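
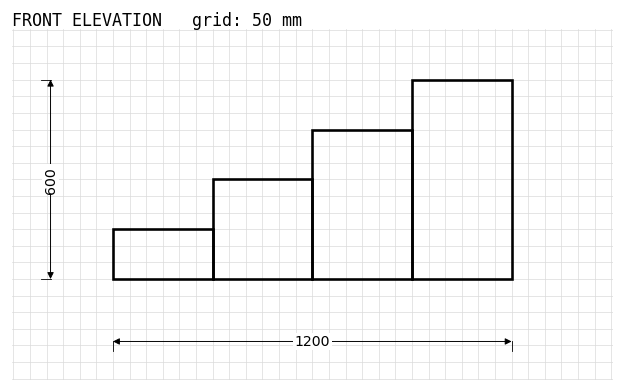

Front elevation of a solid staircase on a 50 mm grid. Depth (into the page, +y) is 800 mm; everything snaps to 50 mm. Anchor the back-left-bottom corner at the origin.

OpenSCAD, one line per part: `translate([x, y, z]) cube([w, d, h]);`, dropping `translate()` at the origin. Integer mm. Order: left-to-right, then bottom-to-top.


cube([300, 800, 150]);
translate([300, 0, 0]) cube([300, 800, 300]);
translate([600, 0, 0]) cube([300, 800, 450]);
translate([900, 0, 0]) cube([300, 800, 600]);


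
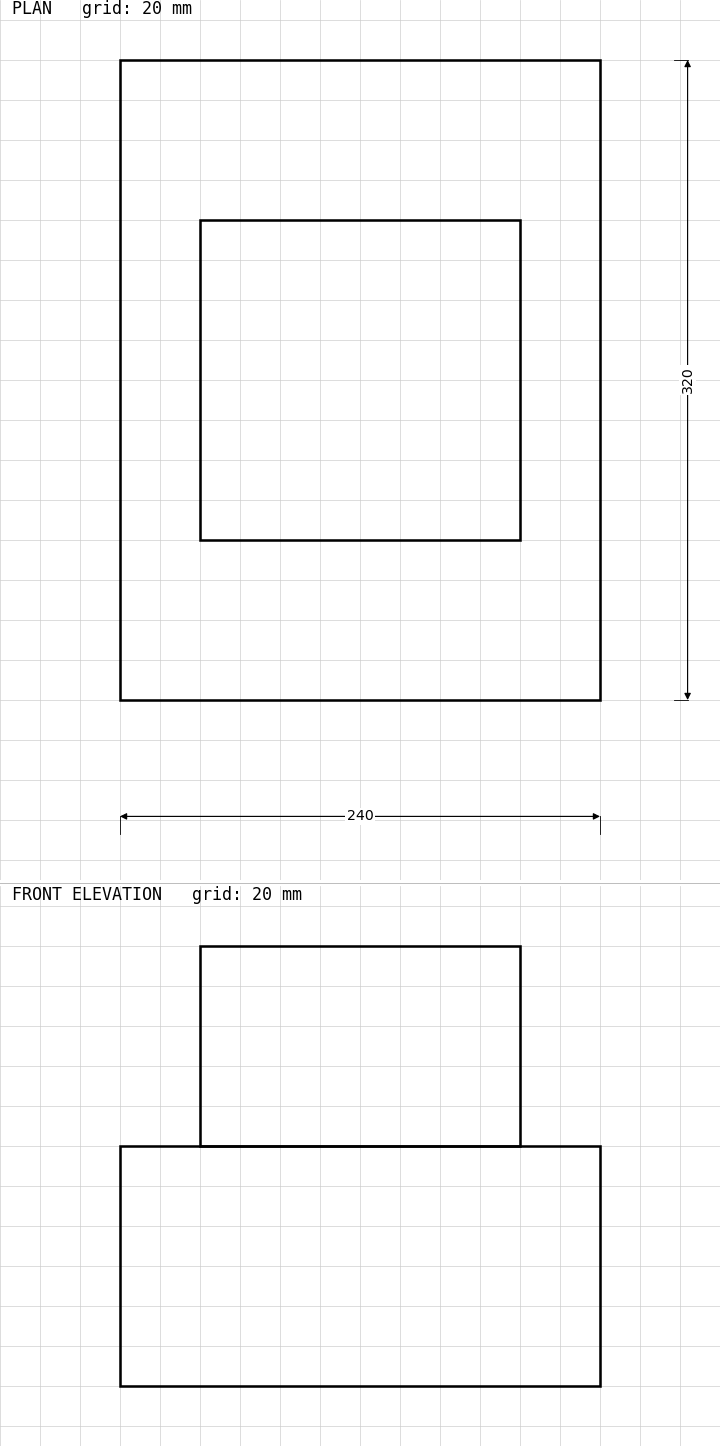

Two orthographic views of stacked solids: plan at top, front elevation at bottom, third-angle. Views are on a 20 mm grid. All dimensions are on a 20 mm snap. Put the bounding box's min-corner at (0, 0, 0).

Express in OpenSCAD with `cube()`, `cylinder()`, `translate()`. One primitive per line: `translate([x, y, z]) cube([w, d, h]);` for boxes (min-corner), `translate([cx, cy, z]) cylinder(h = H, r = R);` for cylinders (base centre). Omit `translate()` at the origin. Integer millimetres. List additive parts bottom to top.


cube([240, 320, 120]);
translate([40, 80, 120]) cube([160, 160, 100]);


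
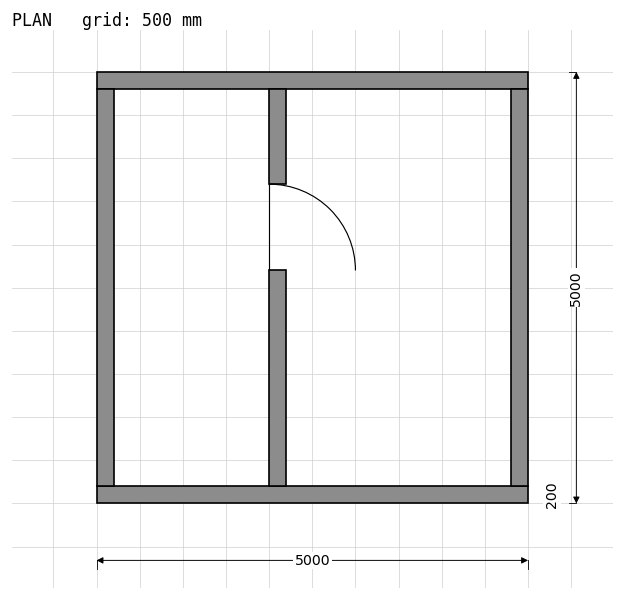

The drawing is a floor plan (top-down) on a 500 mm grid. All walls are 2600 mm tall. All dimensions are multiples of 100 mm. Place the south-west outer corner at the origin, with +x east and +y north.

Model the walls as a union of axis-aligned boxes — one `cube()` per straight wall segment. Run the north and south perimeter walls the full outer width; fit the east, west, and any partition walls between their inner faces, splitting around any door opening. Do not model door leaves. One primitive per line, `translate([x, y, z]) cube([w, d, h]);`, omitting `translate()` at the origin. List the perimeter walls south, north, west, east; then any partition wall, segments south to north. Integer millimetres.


cube([5000, 200, 2600]);
translate([0, 4800, 0]) cube([5000, 200, 2600]);
translate([0, 200, 0]) cube([200, 4600, 2600]);
translate([4800, 200, 0]) cube([200, 4600, 2600]);
translate([2000, 200, 0]) cube([200, 2500, 2600]);
translate([2000, 3700, 0]) cube([200, 1100, 2600]);


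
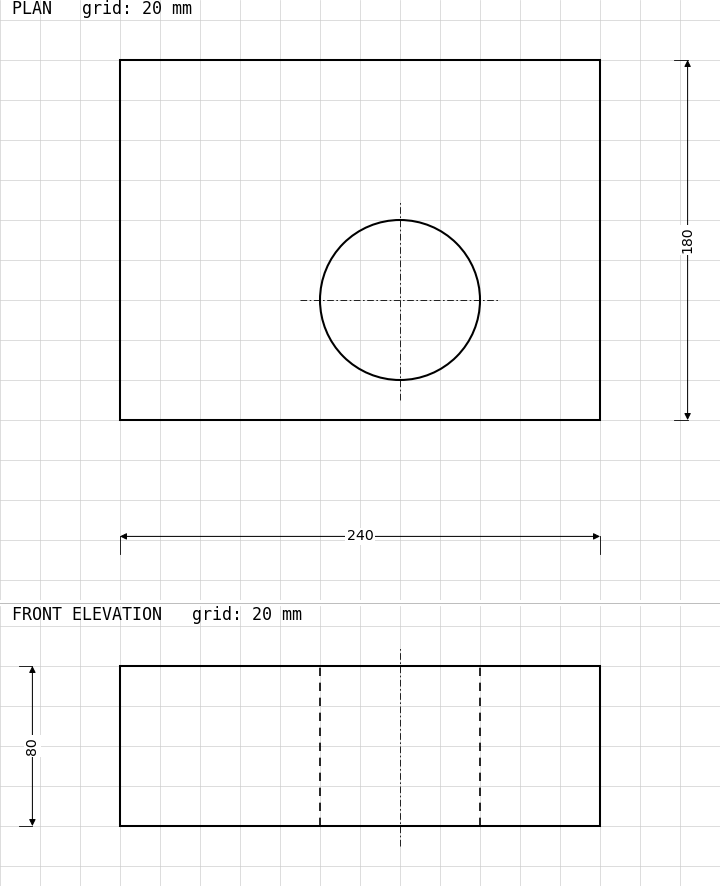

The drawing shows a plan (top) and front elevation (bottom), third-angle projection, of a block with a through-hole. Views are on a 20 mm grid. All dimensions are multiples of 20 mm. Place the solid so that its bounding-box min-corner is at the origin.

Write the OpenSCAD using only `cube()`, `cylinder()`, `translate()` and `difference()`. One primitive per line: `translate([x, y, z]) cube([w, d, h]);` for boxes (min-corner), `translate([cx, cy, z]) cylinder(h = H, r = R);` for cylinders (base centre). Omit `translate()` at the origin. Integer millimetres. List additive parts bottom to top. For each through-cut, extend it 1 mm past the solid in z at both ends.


difference() {
  cube([240, 180, 80]);
  translate([140, 60, -1]) cylinder(h = 82, r = 40);
}


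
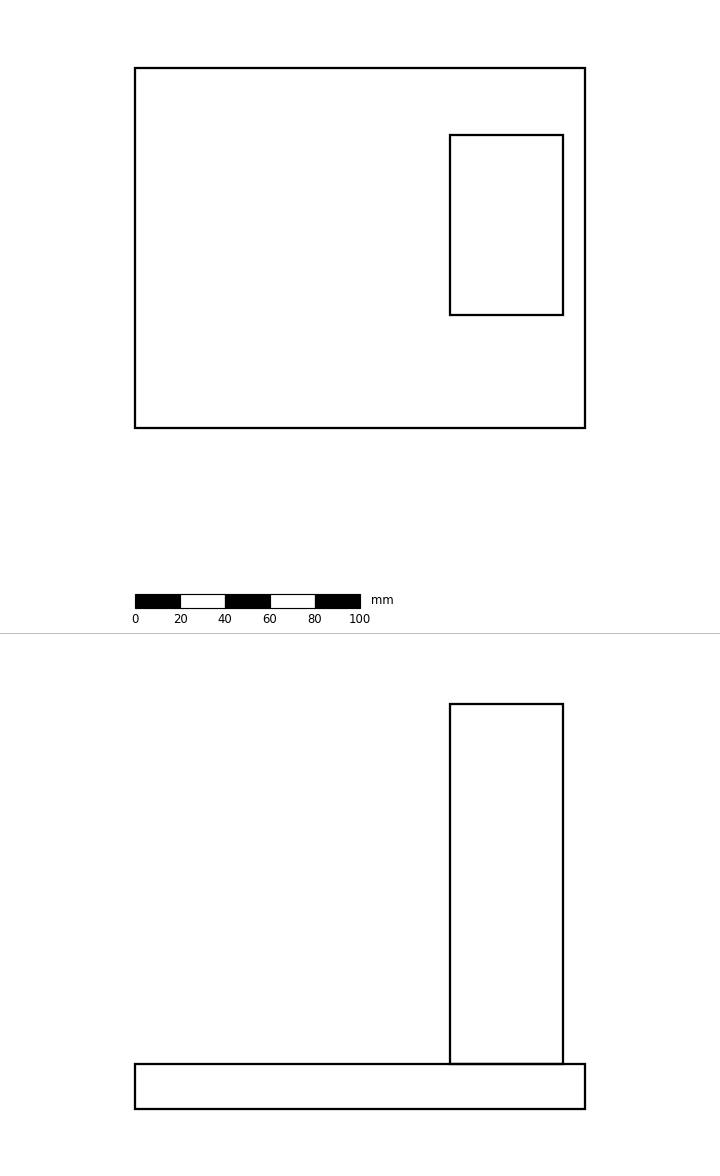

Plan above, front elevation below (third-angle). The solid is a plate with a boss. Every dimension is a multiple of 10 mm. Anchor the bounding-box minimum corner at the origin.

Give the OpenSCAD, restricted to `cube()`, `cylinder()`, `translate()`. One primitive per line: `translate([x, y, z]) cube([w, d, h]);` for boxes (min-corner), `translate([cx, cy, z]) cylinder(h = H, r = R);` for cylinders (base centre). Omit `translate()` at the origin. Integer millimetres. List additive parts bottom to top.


cube([200, 160, 20]);
translate([140, 50, 20]) cube([50, 80, 160]);


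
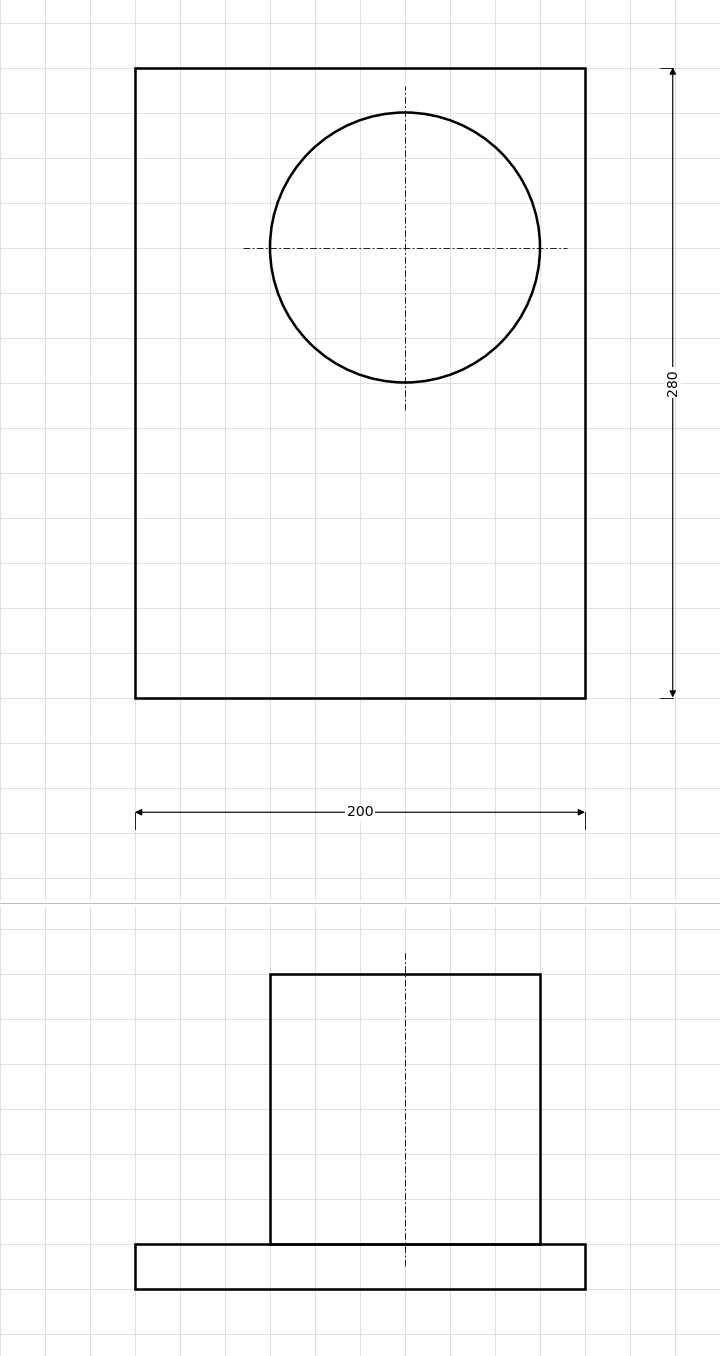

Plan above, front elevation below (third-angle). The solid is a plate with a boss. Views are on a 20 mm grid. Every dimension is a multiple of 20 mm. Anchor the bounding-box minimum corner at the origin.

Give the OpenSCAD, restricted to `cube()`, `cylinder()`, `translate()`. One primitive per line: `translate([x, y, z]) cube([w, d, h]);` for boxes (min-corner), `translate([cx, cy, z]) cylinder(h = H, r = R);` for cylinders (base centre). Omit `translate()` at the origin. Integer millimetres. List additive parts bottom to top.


cube([200, 280, 20]);
translate([120, 200, 20]) cylinder(h = 120, r = 60);


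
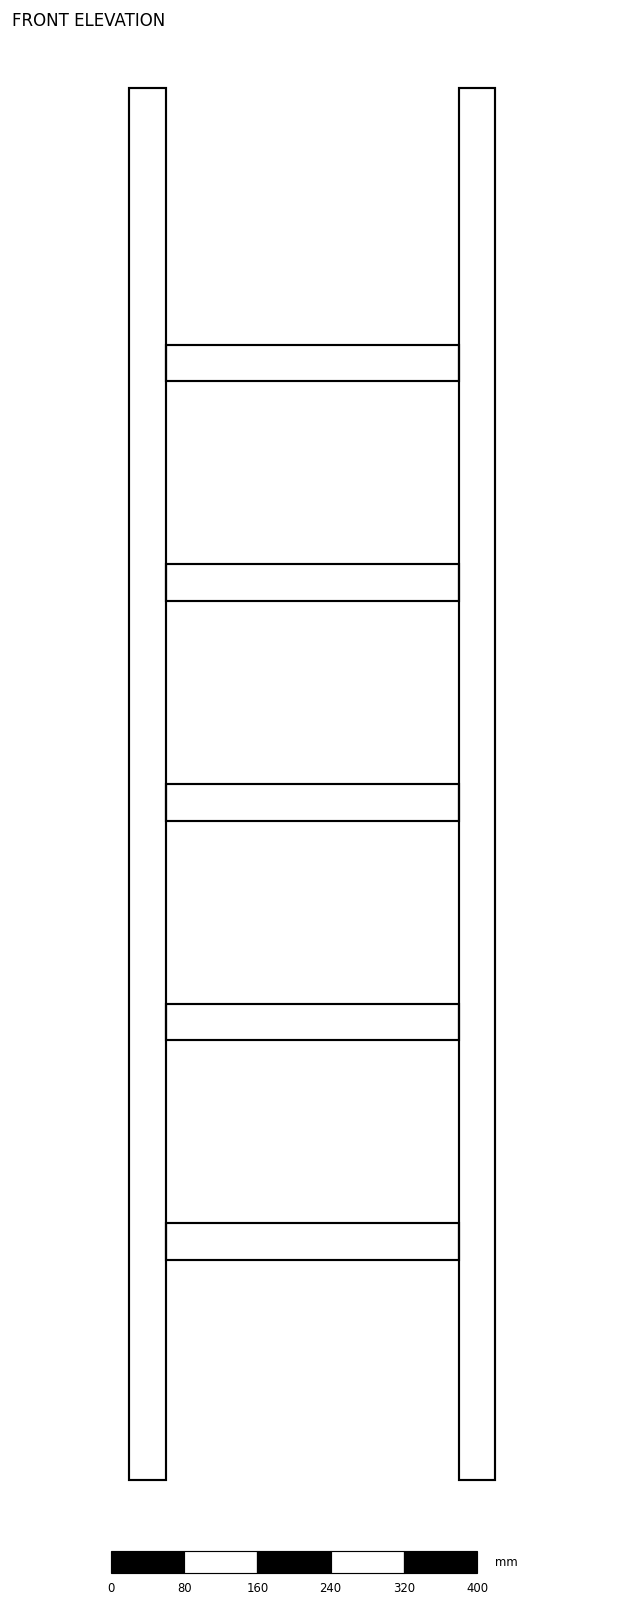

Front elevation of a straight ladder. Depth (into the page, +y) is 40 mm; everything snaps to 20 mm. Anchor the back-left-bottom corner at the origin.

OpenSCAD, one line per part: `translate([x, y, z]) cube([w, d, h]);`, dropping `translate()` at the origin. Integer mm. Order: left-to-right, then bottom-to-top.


cube([40, 40, 1520]);
translate([40, 0, 240]) cube([320, 40, 40]);
translate([40, 0, 480]) cube([320, 40, 40]);
translate([40, 0, 720]) cube([320, 40, 40]);
translate([40, 0, 960]) cube([320, 40, 40]);
translate([40, 0, 1200]) cube([320, 40, 40]);
translate([360, 0, 0]) cube([40, 40, 1520]);


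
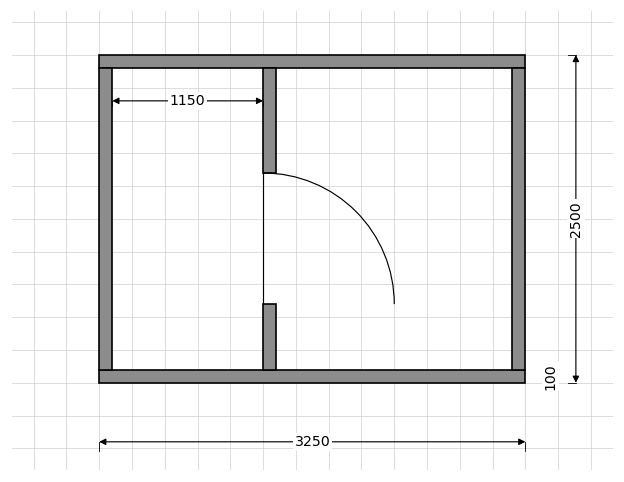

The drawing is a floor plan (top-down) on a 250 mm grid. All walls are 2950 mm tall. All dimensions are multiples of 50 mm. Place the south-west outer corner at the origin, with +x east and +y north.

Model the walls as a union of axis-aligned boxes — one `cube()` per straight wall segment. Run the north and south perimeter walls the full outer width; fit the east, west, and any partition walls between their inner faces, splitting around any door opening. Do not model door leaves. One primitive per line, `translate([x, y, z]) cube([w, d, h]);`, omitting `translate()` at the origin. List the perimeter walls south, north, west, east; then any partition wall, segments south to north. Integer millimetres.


cube([3250, 100, 2950]);
translate([0, 2400, 0]) cube([3250, 100, 2950]);
translate([0, 100, 0]) cube([100, 2300, 2950]);
translate([3150, 100, 0]) cube([100, 2300, 2950]);
translate([1250, 100, 0]) cube([100, 500, 2950]);
translate([1250, 1600, 0]) cube([100, 800, 2950]);


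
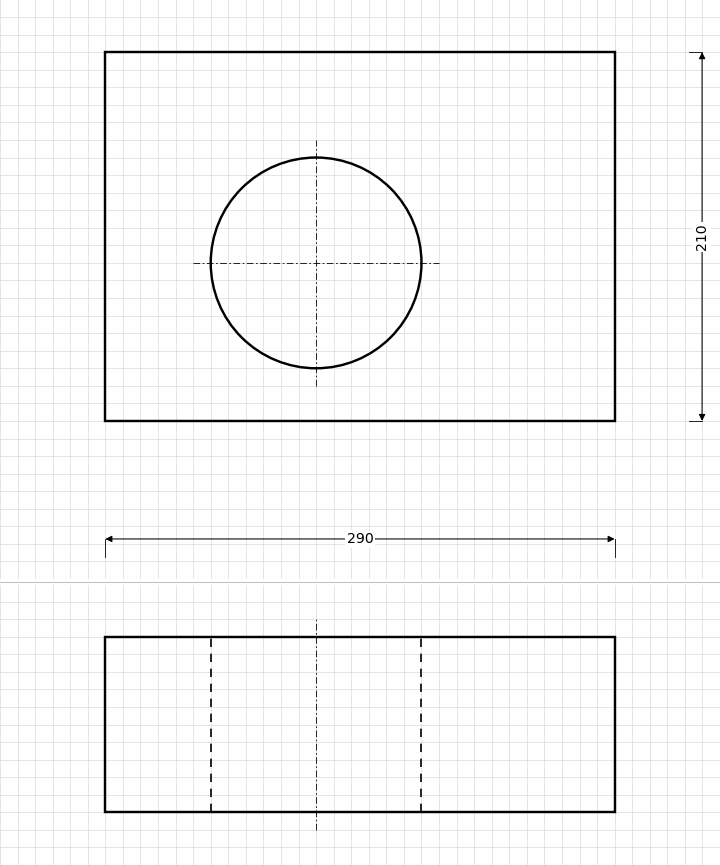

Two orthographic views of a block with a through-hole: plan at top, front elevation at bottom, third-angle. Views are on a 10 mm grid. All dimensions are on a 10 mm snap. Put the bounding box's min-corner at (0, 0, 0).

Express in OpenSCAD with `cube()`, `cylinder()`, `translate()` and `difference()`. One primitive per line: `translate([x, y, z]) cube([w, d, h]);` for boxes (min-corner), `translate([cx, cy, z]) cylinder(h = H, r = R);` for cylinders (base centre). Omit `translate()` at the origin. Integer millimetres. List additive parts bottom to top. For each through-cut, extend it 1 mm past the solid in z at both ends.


difference() {
  cube([290, 210, 100]);
  translate([120, 90, -1]) cylinder(h = 102, r = 60);
}


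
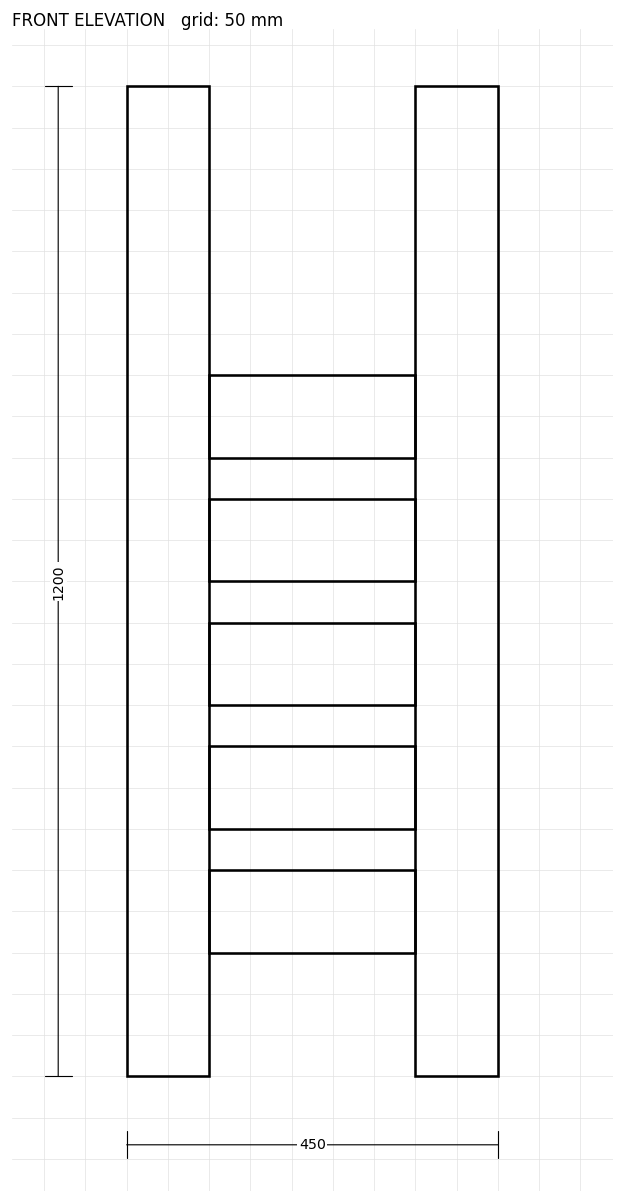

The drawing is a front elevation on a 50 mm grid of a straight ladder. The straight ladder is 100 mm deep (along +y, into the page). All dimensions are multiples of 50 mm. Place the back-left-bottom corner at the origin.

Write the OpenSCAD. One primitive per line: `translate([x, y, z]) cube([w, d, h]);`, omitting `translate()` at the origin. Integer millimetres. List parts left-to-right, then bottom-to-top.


cube([100, 100, 1200]);
translate([100, 0, 150]) cube([250, 100, 100]);
translate([100, 0, 300]) cube([250, 100, 100]);
translate([100, 0, 450]) cube([250, 100, 100]);
translate([100, 0, 600]) cube([250, 100, 100]);
translate([100, 0, 750]) cube([250, 100, 100]);
translate([350, 0, 0]) cube([100, 100, 1200]);


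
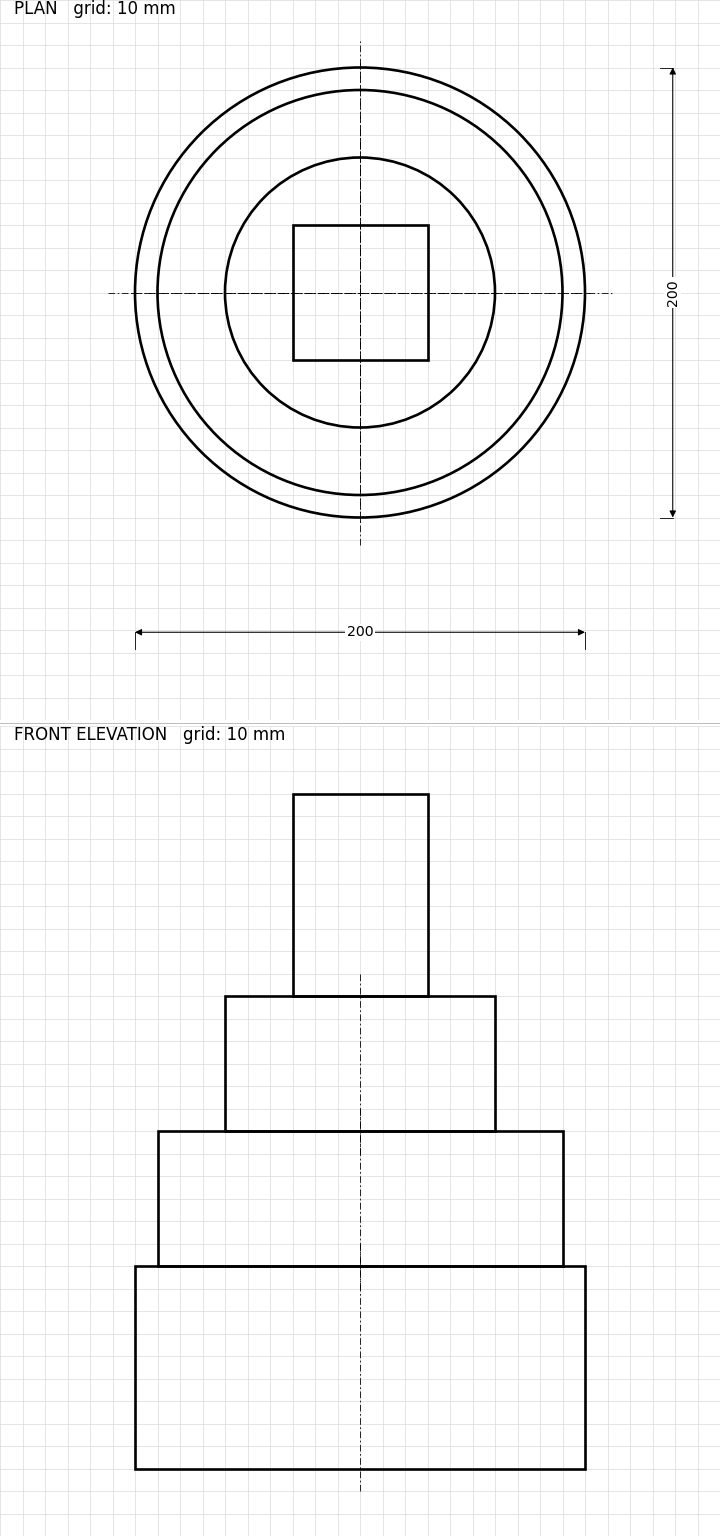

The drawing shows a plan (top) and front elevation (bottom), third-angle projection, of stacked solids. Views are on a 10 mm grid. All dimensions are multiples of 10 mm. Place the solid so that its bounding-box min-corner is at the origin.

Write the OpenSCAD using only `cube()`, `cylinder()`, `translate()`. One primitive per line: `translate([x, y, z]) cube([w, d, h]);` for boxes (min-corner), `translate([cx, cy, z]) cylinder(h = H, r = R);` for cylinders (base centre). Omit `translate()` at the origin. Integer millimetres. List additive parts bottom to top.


translate([100, 100, 0]) cylinder(h = 90, r = 100);
translate([100, 100, 90]) cylinder(h = 60, r = 90);
translate([100, 100, 150]) cylinder(h = 60, r = 60);
translate([70, 70, 210]) cube([60, 60, 90]);


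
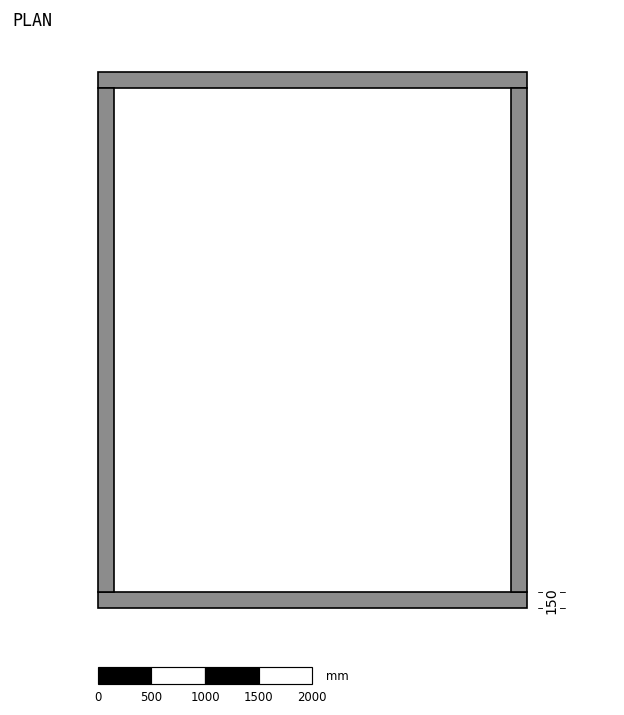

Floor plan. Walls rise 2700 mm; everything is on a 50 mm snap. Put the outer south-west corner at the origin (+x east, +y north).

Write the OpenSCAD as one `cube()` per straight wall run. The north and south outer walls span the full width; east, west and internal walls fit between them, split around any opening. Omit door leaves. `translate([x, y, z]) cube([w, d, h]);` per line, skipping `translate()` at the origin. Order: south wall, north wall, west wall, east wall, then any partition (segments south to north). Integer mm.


cube([4000, 150, 2700]);
translate([0, 4850, 0]) cube([4000, 150, 2700]);
translate([0, 150, 0]) cube([150, 4700, 2700]);
translate([3850, 150, 0]) cube([150, 4700, 2700]);


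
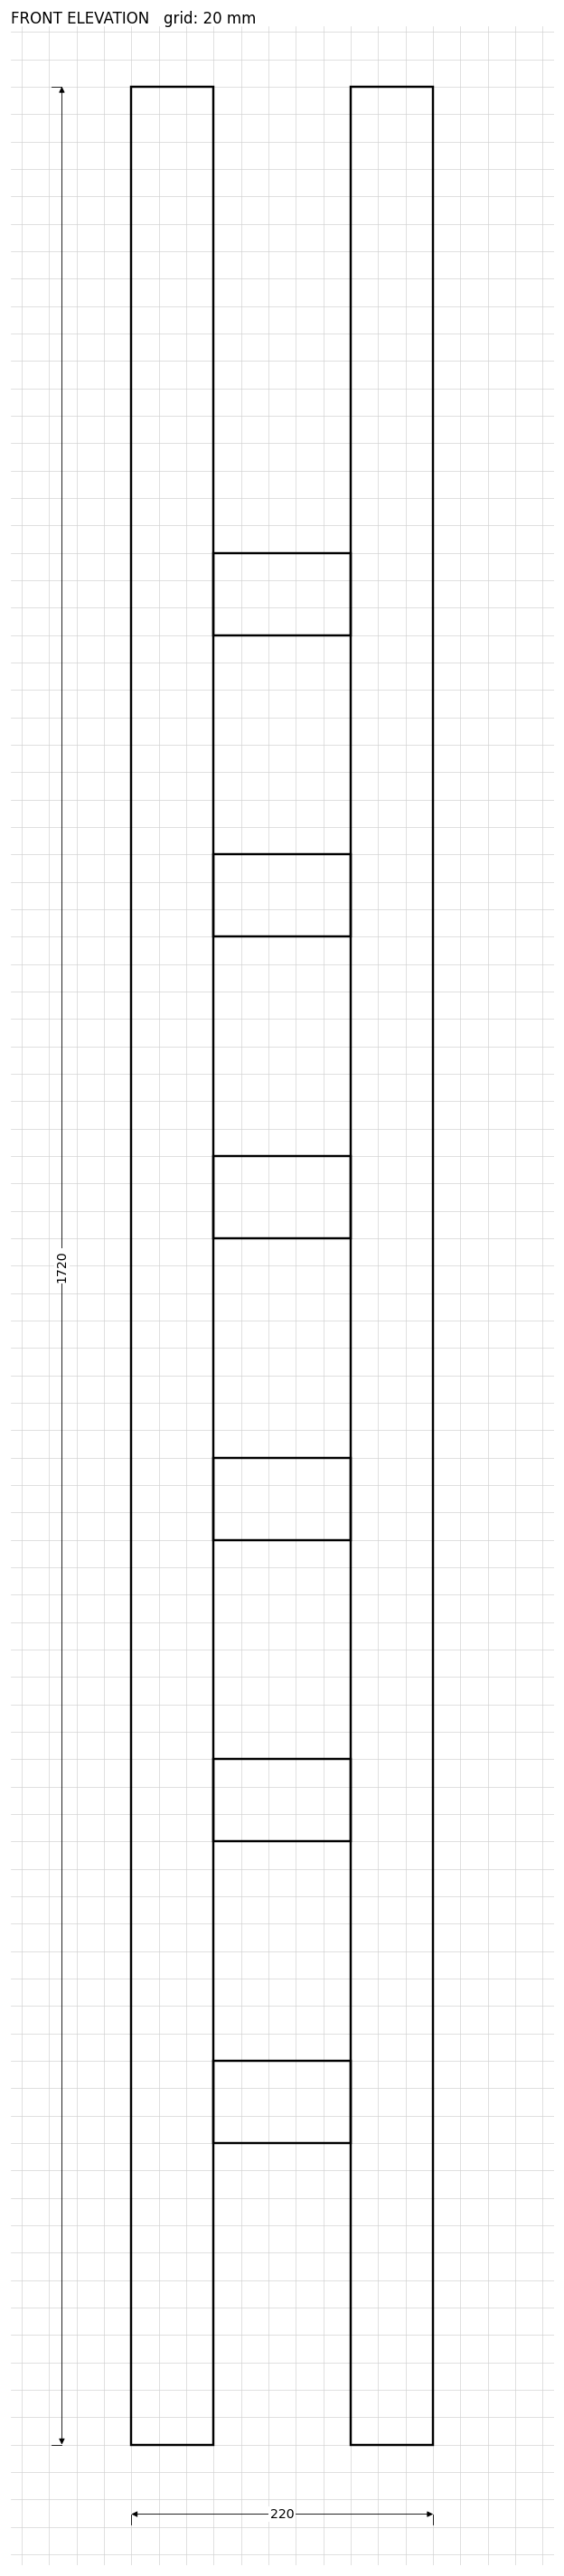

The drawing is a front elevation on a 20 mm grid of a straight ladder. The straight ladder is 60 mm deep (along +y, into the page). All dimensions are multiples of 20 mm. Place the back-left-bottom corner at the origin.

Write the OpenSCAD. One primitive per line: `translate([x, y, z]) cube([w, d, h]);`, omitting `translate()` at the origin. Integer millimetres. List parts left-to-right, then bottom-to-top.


cube([60, 60, 1720]);
translate([60, 0, 220]) cube([100, 60, 60]);
translate([60, 0, 440]) cube([100, 60, 60]);
translate([60, 0, 660]) cube([100, 60, 60]);
translate([60, 0, 880]) cube([100, 60, 60]);
translate([60, 0, 1100]) cube([100, 60, 60]);
translate([60, 0, 1320]) cube([100, 60, 60]);
translate([160, 0, 0]) cube([60, 60, 1720]);


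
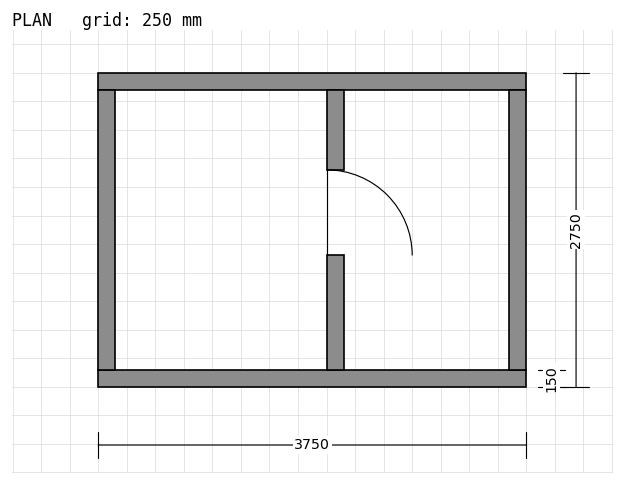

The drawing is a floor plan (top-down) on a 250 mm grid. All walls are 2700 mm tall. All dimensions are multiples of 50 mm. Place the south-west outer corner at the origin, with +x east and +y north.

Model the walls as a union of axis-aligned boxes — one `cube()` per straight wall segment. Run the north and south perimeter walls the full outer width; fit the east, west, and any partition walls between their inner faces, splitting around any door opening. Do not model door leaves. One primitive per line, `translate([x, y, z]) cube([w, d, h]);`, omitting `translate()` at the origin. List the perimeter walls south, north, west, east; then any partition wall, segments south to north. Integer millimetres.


cube([3750, 150, 2700]);
translate([0, 2600, 0]) cube([3750, 150, 2700]);
translate([0, 150, 0]) cube([150, 2450, 2700]);
translate([3600, 150, 0]) cube([150, 2450, 2700]);
translate([2000, 150, 0]) cube([150, 1000, 2700]);
translate([2000, 1900, 0]) cube([150, 700, 2700]);


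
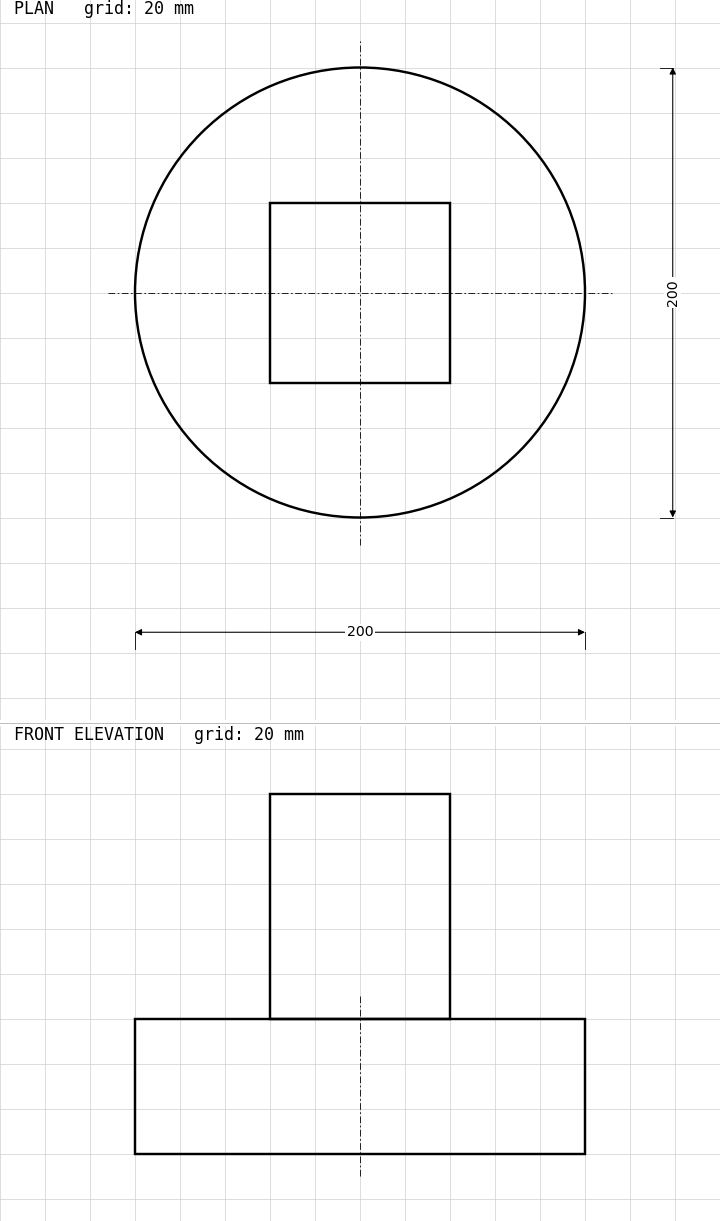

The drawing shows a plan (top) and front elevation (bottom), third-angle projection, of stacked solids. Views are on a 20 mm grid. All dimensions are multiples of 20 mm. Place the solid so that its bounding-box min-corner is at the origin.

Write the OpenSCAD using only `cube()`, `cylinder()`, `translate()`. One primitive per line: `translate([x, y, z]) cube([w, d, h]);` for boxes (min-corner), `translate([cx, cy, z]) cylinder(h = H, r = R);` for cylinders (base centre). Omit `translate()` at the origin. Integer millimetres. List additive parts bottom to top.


translate([100, 100, 0]) cylinder(h = 60, r = 100);
translate([60, 60, 60]) cube([80, 80, 100]);


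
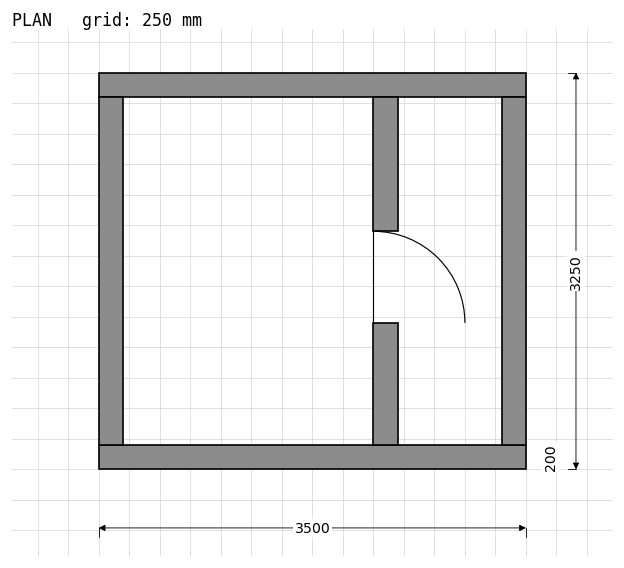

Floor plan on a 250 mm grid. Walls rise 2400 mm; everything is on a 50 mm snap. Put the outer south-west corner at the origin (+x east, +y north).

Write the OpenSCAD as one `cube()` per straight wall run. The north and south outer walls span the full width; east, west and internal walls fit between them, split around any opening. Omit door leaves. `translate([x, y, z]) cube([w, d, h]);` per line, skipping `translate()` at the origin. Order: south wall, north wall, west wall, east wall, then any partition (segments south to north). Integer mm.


cube([3500, 200, 2400]);
translate([0, 3050, 0]) cube([3500, 200, 2400]);
translate([0, 200, 0]) cube([200, 2850, 2400]);
translate([3300, 200, 0]) cube([200, 2850, 2400]);
translate([2250, 200, 0]) cube([200, 1000, 2400]);
translate([2250, 1950, 0]) cube([200, 1100, 2400]);


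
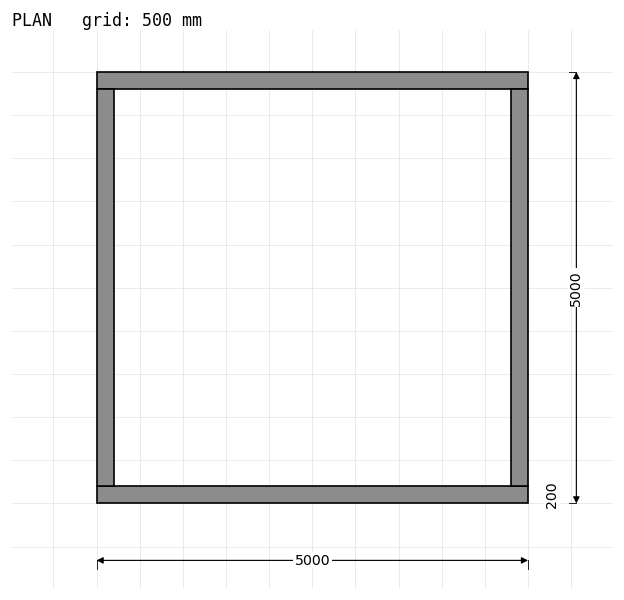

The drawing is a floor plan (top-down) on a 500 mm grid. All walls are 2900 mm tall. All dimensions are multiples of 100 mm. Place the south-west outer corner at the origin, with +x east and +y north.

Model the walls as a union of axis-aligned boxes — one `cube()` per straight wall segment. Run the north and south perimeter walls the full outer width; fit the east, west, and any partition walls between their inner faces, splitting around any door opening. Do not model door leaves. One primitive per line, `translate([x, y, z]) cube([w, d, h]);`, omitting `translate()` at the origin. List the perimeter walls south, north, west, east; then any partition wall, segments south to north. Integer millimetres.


cube([5000, 200, 2900]);
translate([0, 4800, 0]) cube([5000, 200, 2900]);
translate([0, 200, 0]) cube([200, 4600, 2900]);
translate([4800, 200, 0]) cube([200, 4600, 2900]);


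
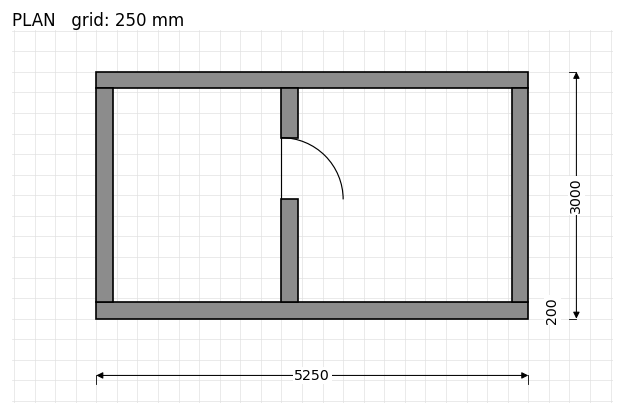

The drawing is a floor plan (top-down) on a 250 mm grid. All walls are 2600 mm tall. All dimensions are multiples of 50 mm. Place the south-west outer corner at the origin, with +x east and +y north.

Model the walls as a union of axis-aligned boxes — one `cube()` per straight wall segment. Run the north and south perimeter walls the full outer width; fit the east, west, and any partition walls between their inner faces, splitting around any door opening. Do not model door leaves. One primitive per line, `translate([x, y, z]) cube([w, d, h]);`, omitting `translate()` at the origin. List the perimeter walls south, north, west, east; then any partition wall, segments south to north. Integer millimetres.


cube([5250, 200, 2600]);
translate([0, 2800, 0]) cube([5250, 200, 2600]);
translate([0, 200, 0]) cube([200, 2600, 2600]);
translate([5050, 200, 0]) cube([200, 2600, 2600]);
translate([2250, 200, 0]) cube([200, 1250, 2600]);
translate([2250, 2200, 0]) cube([200, 600, 2600]);


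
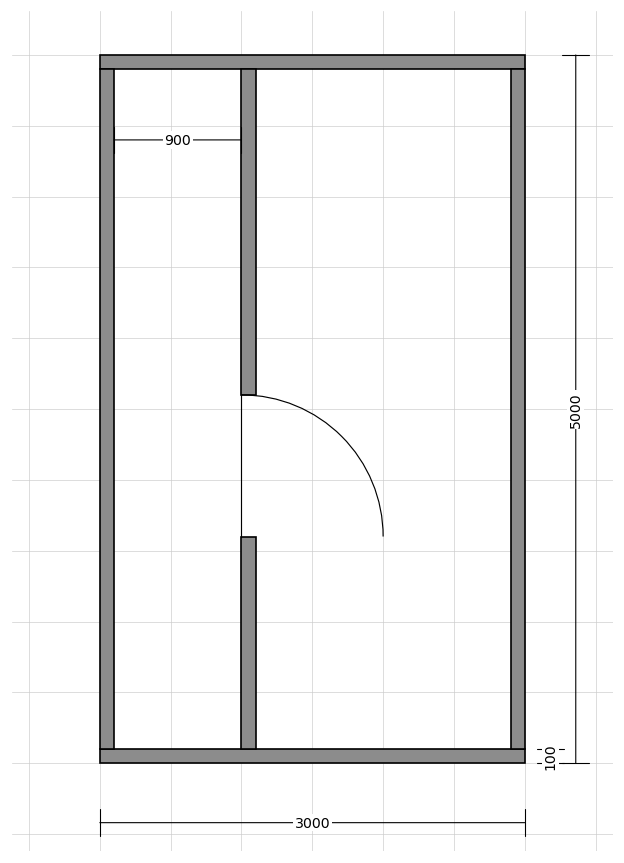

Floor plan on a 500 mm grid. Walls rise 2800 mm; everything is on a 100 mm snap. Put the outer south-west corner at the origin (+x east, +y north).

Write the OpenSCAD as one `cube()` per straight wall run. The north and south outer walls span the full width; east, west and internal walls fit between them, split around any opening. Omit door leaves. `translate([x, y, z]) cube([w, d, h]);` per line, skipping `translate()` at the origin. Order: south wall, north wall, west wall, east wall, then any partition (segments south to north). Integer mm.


cube([3000, 100, 2800]);
translate([0, 4900, 0]) cube([3000, 100, 2800]);
translate([0, 100, 0]) cube([100, 4800, 2800]);
translate([2900, 100, 0]) cube([100, 4800, 2800]);
translate([1000, 100, 0]) cube([100, 1500, 2800]);
translate([1000, 2600, 0]) cube([100, 2300, 2800]);


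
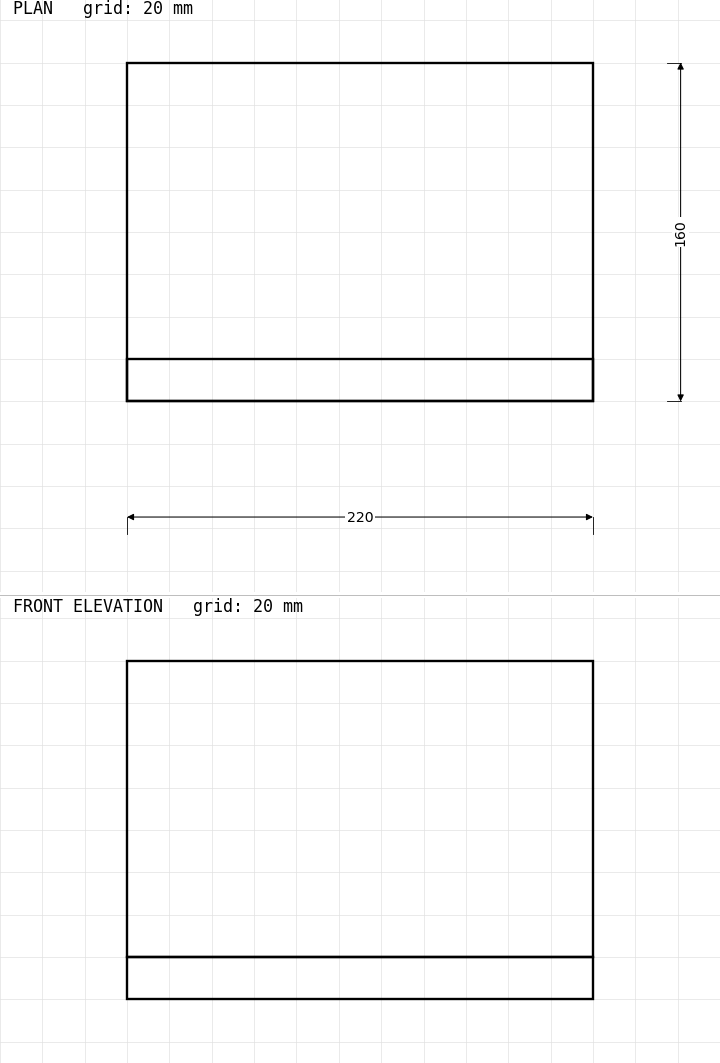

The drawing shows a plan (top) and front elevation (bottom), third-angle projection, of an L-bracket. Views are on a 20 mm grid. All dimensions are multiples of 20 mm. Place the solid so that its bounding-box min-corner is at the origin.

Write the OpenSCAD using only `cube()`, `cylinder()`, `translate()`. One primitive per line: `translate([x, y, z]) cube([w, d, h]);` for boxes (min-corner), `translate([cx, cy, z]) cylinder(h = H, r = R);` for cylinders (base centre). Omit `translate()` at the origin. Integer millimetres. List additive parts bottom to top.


cube([220, 160, 20]);
translate([0, 0, 20]) cube([220, 20, 140]);


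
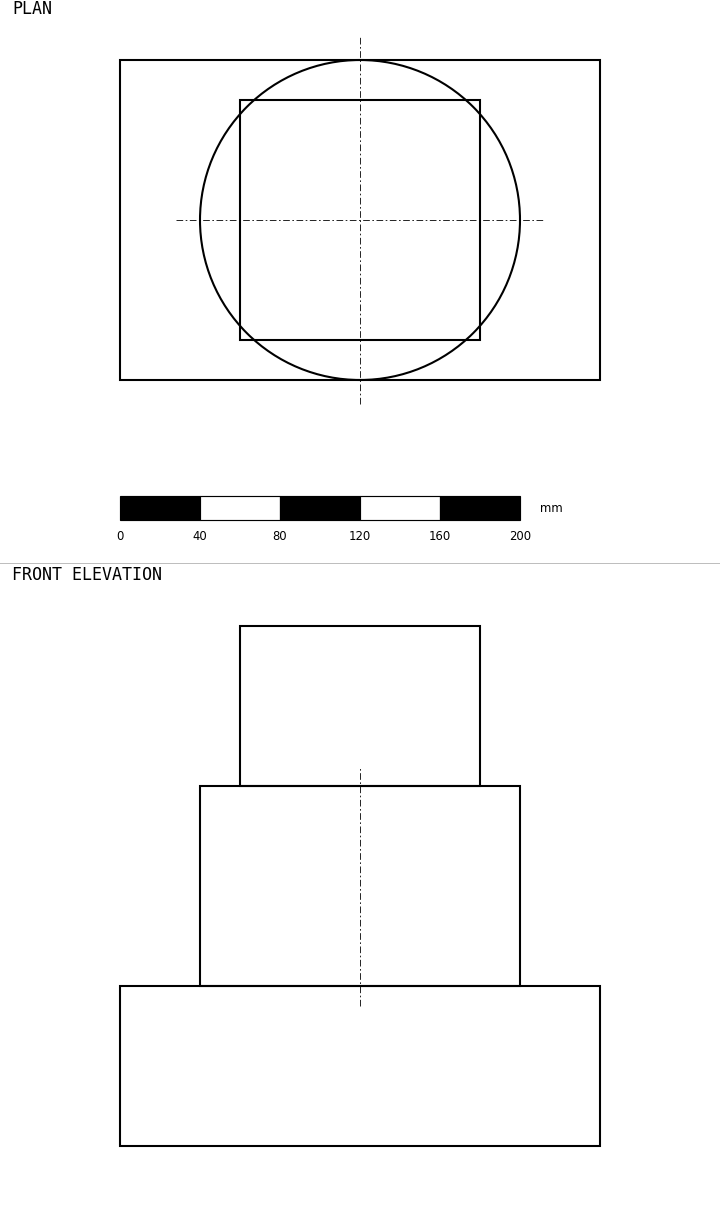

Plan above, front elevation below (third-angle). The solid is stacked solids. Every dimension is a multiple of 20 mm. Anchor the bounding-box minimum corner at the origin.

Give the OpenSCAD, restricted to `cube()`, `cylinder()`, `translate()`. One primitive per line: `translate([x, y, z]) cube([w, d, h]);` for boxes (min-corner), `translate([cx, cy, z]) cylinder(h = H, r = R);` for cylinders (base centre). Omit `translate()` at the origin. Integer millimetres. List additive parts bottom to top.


cube([240, 160, 80]);
translate([120, 80, 80]) cylinder(h = 100, r = 80);
translate([60, 20, 180]) cube([120, 120, 80]);


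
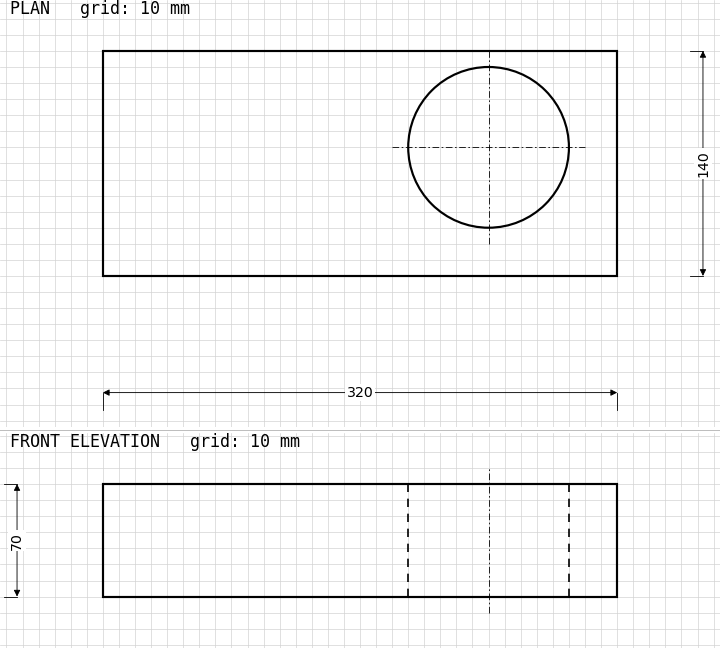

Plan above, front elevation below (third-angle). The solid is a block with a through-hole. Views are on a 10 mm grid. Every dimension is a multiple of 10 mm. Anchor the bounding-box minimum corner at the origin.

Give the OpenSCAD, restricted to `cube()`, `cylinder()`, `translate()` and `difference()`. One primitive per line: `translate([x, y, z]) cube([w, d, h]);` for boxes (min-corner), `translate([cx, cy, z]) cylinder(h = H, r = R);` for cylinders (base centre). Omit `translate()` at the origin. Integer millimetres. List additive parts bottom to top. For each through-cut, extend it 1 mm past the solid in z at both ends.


difference() {
  cube([320, 140, 70]);
  translate([240, 80, -1]) cylinder(h = 72, r = 50);
}


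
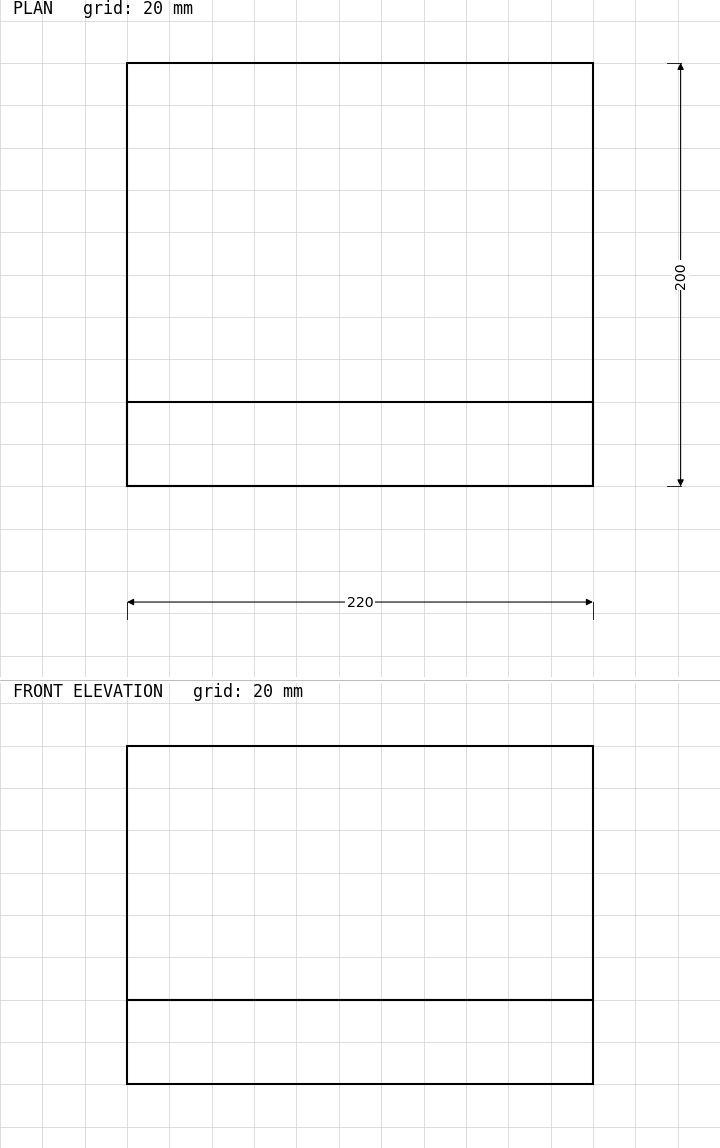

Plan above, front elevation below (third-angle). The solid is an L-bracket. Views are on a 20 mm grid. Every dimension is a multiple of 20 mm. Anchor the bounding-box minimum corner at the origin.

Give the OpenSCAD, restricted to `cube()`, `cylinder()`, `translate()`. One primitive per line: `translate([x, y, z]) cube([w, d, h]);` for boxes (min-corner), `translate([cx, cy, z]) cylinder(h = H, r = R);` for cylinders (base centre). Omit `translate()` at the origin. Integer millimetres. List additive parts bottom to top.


cube([220, 200, 40]);
translate([0, 0, 40]) cube([220, 40, 120]);


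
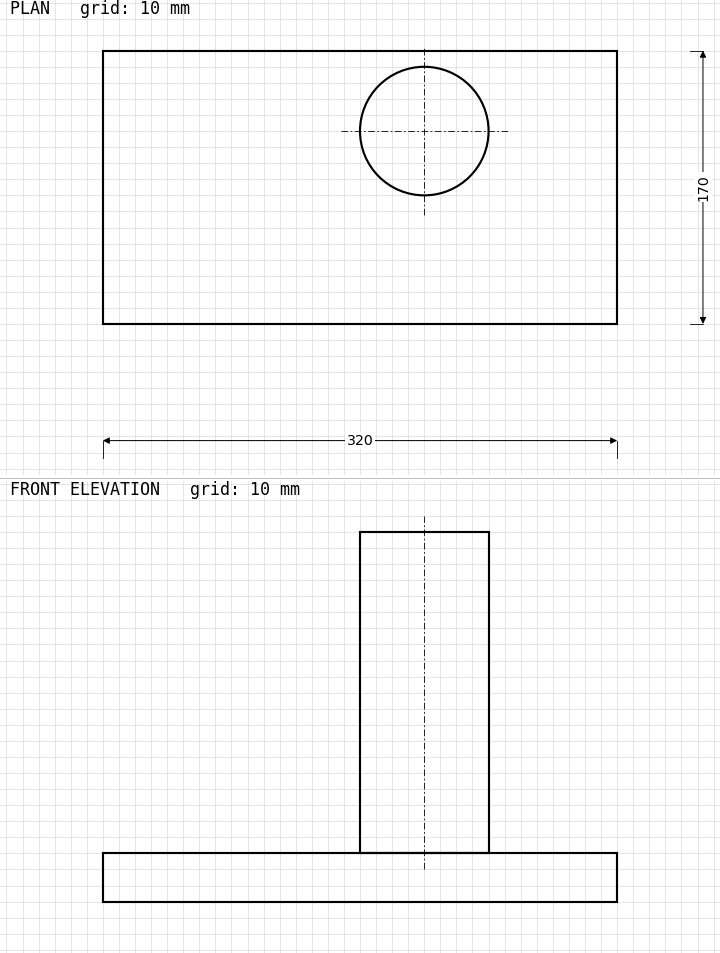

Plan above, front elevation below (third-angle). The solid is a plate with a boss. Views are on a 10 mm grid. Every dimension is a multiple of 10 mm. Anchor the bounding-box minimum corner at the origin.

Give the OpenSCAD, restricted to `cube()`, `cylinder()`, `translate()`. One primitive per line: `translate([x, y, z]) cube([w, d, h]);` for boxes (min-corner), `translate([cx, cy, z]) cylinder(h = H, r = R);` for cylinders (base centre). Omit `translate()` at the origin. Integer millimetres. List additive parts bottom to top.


cube([320, 170, 30]);
translate([200, 120, 30]) cylinder(h = 200, r = 40);


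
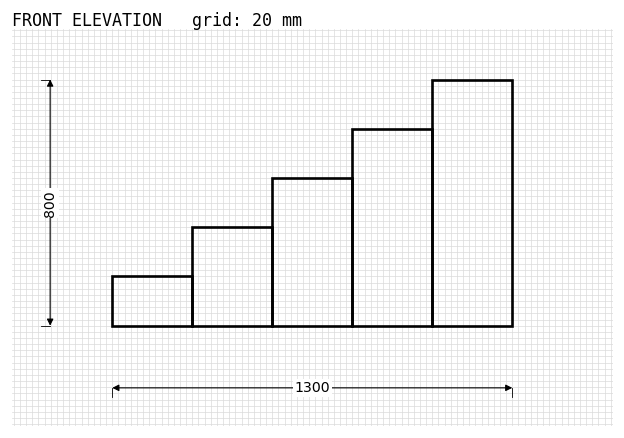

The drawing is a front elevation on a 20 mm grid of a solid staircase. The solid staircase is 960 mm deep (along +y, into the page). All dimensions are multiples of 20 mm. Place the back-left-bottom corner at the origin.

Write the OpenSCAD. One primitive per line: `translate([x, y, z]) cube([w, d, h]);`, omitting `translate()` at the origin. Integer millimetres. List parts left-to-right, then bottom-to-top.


cube([260, 960, 160]);
translate([260, 0, 0]) cube([260, 960, 320]);
translate([520, 0, 0]) cube([260, 960, 480]);
translate([780, 0, 0]) cube([260, 960, 640]);
translate([1040, 0, 0]) cube([260, 960, 800]);


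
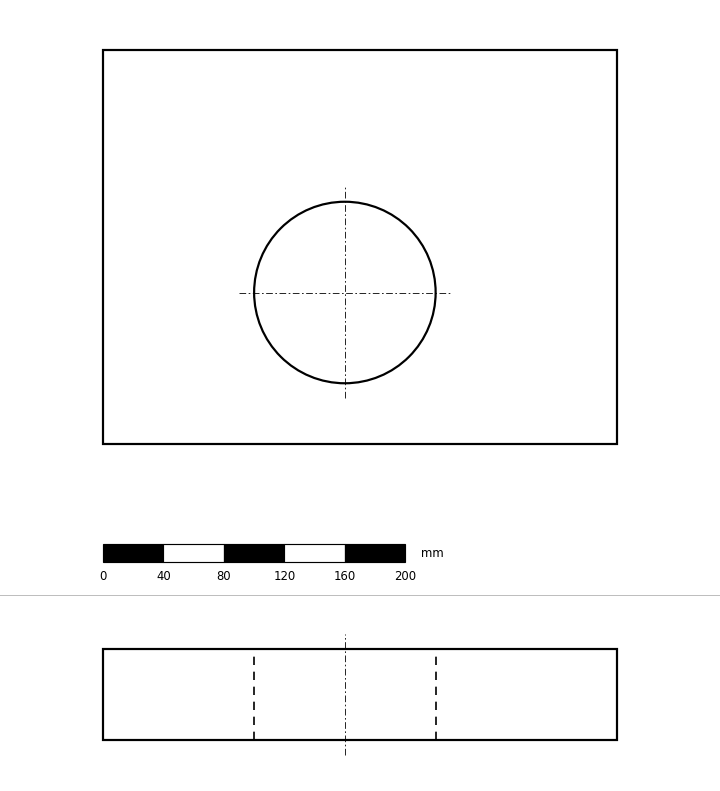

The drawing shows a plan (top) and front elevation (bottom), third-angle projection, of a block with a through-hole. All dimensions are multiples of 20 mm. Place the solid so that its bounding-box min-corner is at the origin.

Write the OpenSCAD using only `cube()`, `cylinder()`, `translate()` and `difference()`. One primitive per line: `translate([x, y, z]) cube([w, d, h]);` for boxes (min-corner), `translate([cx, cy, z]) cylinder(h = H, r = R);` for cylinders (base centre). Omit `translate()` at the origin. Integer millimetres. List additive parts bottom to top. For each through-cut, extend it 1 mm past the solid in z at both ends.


difference() {
  cube([340, 260, 60]);
  translate([160, 100, -1]) cylinder(h = 62, r = 60);
}


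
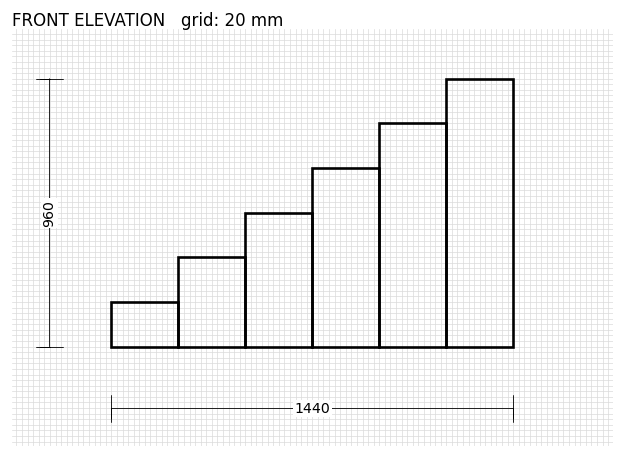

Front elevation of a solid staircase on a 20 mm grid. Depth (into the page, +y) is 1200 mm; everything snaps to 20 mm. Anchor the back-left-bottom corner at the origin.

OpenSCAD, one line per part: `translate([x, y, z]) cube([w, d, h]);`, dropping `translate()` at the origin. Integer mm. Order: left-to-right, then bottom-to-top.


cube([240, 1200, 160]);
translate([240, 0, 0]) cube([240, 1200, 320]);
translate([480, 0, 0]) cube([240, 1200, 480]);
translate([720, 0, 0]) cube([240, 1200, 640]);
translate([960, 0, 0]) cube([240, 1200, 800]);
translate([1200, 0, 0]) cube([240, 1200, 960]);


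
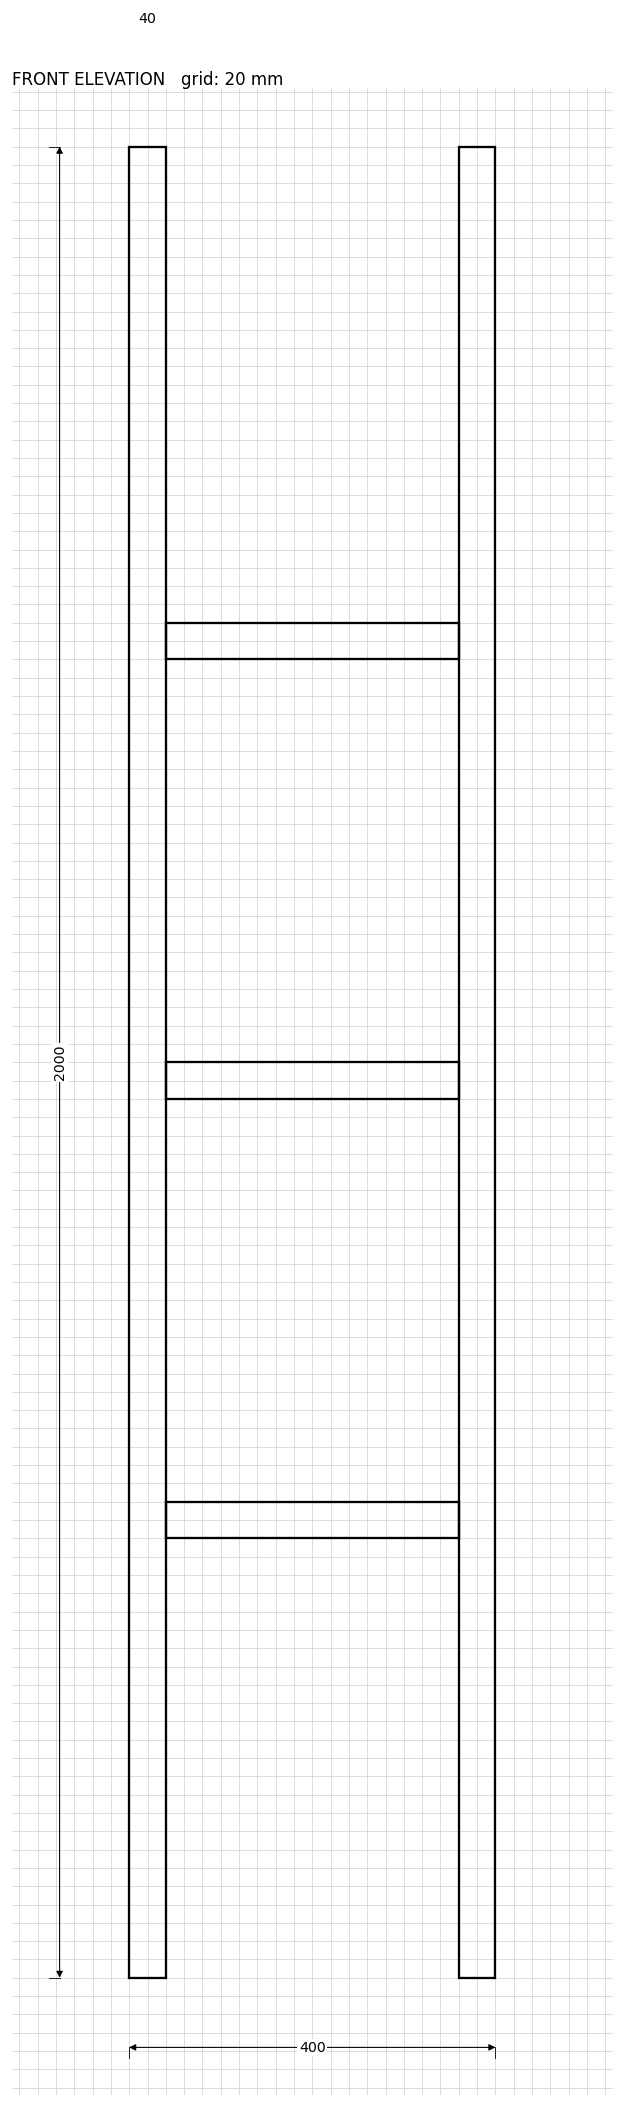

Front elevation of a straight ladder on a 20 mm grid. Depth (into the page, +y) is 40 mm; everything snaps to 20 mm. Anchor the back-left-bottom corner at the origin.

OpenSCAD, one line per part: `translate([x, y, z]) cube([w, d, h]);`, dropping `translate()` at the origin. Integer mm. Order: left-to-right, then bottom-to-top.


cube([40, 40, 2000]);
translate([40, 0, 480]) cube([320, 40, 40]);
translate([40, 0, 960]) cube([320, 40, 40]);
translate([40, 0, 1440]) cube([320, 40, 40]);
translate([360, 0, 0]) cube([40, 40, 2000]);


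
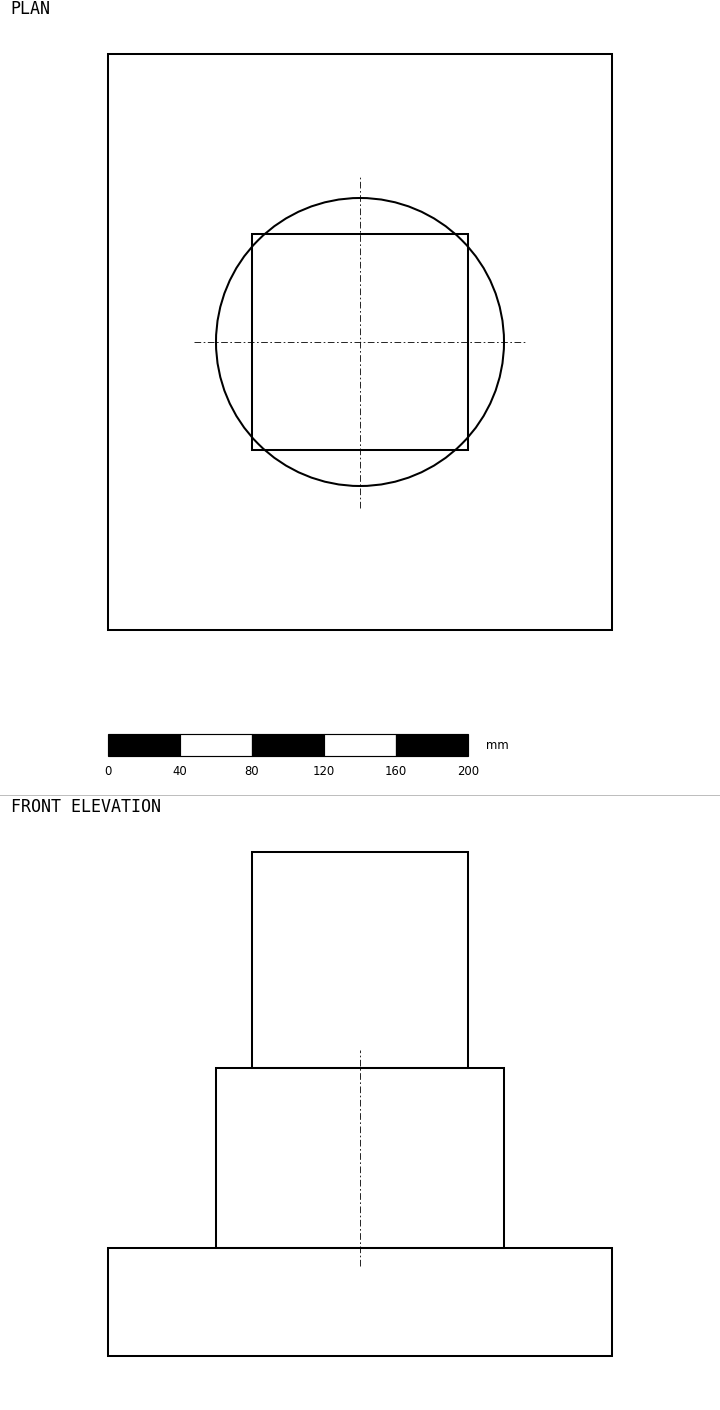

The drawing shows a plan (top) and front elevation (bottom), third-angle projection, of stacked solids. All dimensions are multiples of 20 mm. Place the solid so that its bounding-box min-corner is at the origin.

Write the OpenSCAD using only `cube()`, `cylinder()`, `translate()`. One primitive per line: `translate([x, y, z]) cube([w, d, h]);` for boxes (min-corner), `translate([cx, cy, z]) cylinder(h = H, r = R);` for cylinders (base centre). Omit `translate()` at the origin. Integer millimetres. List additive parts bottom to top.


cube([280, 320, 60]);
translate([140, 160, 60]) cylinder(h = 100, r = 80);
translate([80, 100, 160]) cube([120, 120, 120]);


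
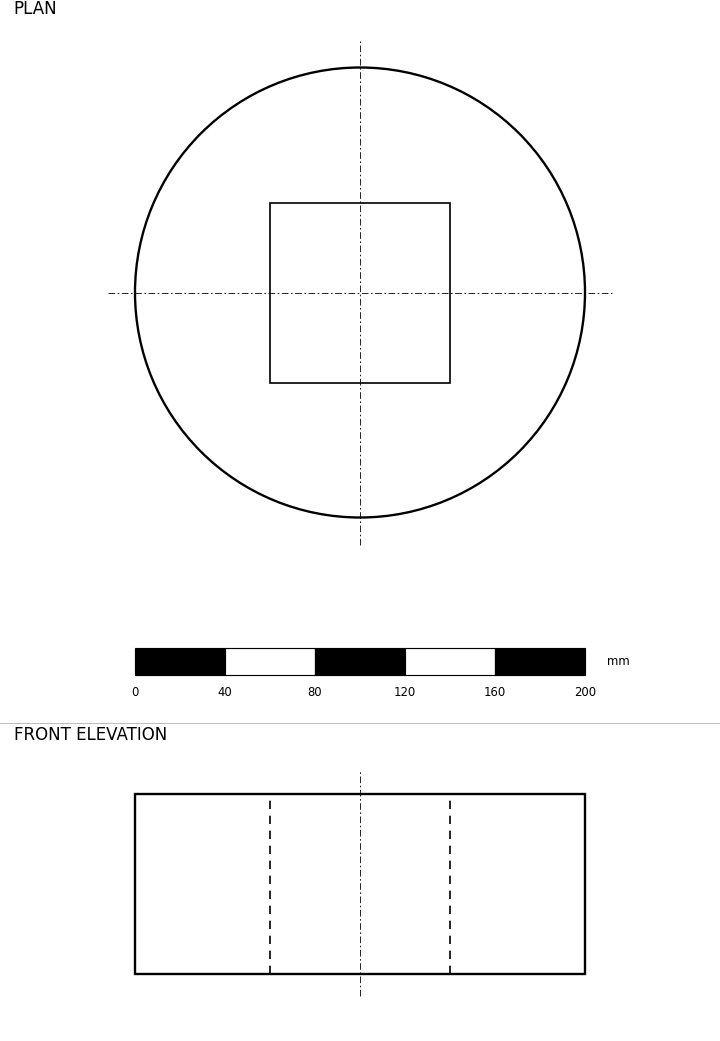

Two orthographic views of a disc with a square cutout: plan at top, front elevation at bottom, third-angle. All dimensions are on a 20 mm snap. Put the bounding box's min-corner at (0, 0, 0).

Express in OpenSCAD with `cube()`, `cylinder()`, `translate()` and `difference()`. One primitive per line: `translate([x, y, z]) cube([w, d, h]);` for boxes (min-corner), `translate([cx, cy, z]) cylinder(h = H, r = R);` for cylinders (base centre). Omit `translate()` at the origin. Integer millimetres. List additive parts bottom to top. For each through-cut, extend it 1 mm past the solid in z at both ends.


difference() {
  translate([100, 100, 0]) cylinder(h = 80, r = 100);
  translate([60, 60, -1]) cube([80, 80, 82]);
}


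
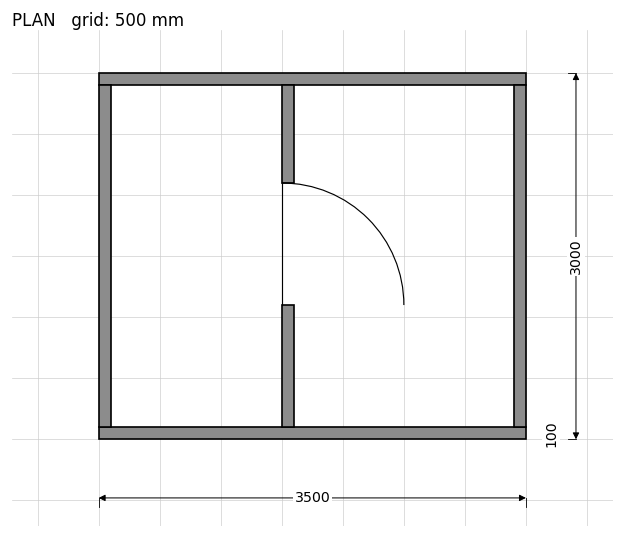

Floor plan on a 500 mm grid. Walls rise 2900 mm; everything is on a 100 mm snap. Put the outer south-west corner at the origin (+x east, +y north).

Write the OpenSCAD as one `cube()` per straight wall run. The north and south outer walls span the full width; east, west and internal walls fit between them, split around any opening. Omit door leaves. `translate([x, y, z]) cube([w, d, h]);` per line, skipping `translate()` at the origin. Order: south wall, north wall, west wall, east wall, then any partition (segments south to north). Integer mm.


cube([3500, 100, 2900]);
translate([0, 2900, 0]) cube([3500, 100, 2900]);
translate([0, 100, 0]) cube([100, 2800, 2900]);
translate([3400, 100, 0]) cube([100, 2800, 2900]);
translate([1500, 100, 0]) cube([100, 1000, 2900]);
translate([1500, 2100, 0]) cube([100, 800, 2900]);


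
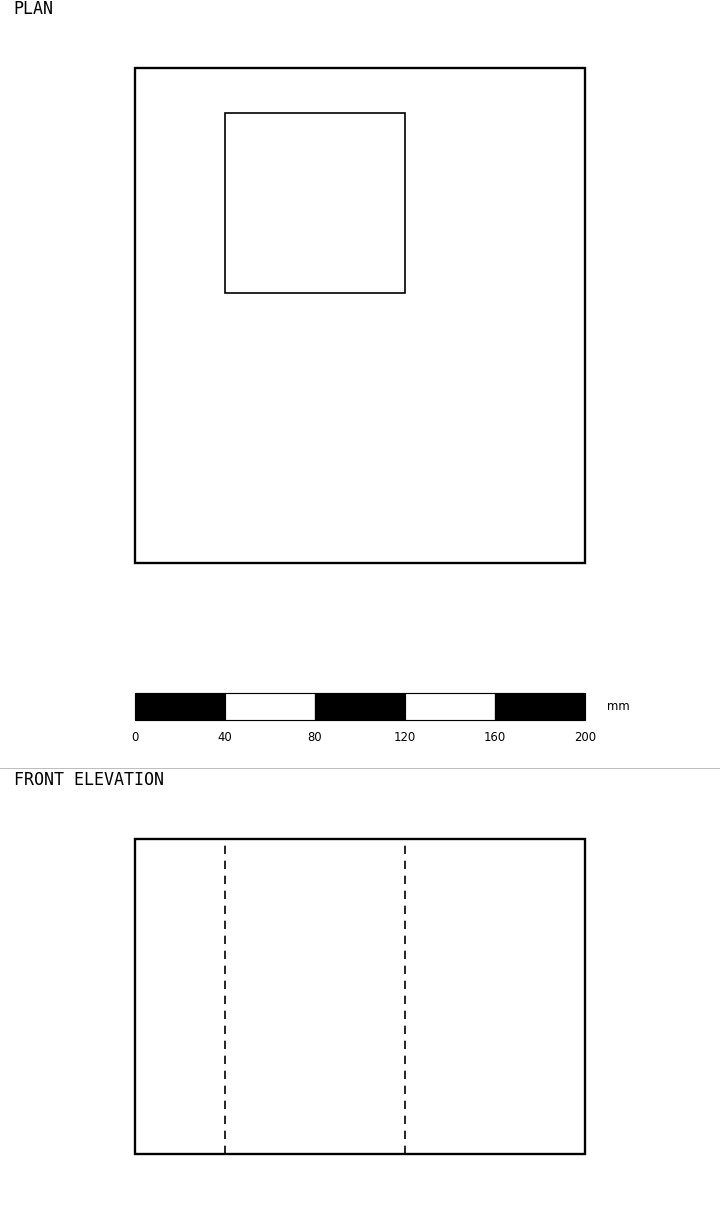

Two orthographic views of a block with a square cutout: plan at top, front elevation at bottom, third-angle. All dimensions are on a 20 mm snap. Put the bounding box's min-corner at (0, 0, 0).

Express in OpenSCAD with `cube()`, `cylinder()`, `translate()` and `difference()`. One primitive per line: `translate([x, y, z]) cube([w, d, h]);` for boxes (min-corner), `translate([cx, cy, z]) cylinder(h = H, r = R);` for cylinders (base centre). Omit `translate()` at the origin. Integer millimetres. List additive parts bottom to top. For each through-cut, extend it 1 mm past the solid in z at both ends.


difference() {
  cube([200, 220, 140]);
  translate([40, 120, -1]) cube([80, 80, 142]);
}


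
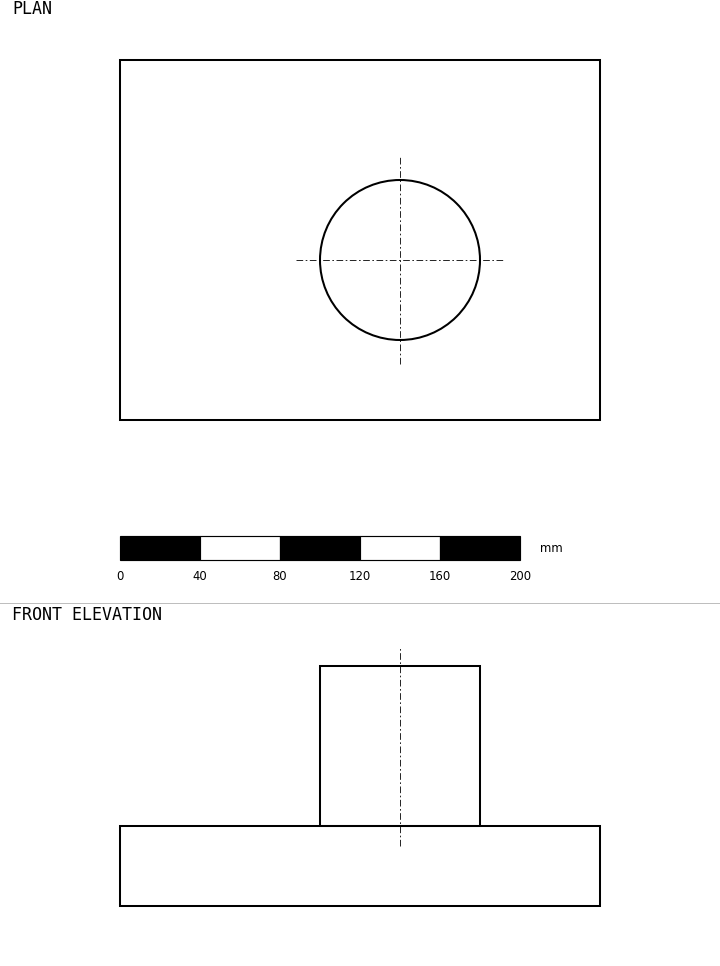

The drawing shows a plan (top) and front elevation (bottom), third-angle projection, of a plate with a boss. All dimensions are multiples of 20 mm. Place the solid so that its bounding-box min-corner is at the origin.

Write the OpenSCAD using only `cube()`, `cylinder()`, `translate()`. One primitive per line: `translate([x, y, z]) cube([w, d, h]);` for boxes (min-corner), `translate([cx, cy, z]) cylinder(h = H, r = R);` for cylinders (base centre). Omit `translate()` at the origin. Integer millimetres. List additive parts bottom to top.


cube([240, 180, 40]);
translate([140, 80, 40]) cylinder(h = 80, r = 40);


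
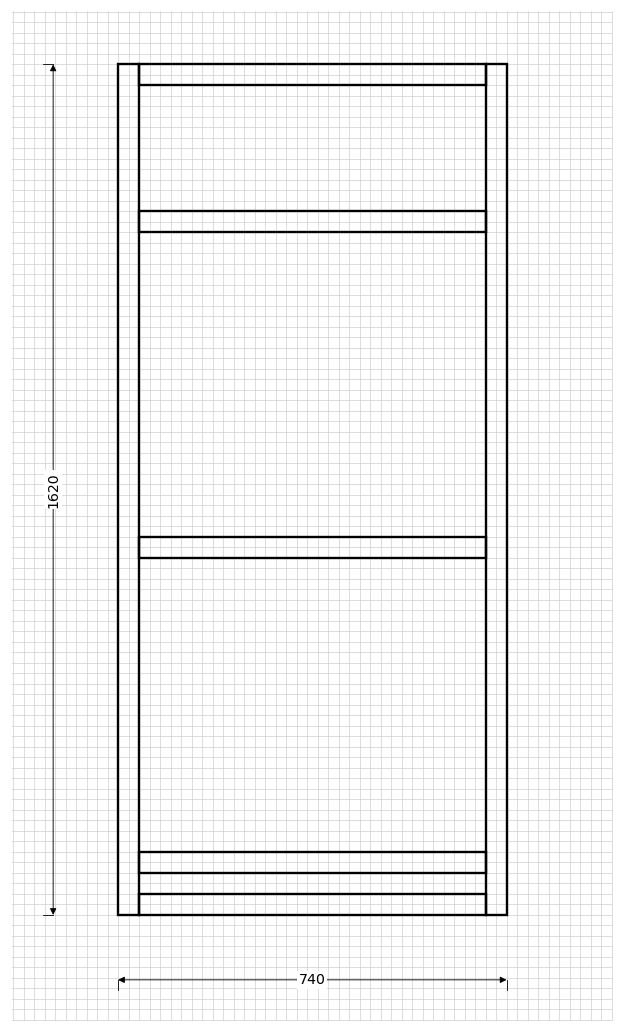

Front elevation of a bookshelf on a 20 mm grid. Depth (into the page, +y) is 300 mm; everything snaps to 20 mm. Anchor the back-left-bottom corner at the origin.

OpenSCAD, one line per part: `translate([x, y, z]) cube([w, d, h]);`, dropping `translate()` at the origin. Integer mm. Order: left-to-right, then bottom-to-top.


cube([40, 300, 1620]);
translate([40, 0, 0]) cube([660, 300, 40]);
translate([40, 0, 80]) cube([660, 300, 40]);
translate([40, 0, 680]) cube([660, 300, 40]);
translate([40, 0, 1300]) cube([660, 300, 40]);
translate([40, 0, 1580]) cube([660, 300, 40]);
translate([700, 0, 0]) cube([40, 300, 1620]);
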